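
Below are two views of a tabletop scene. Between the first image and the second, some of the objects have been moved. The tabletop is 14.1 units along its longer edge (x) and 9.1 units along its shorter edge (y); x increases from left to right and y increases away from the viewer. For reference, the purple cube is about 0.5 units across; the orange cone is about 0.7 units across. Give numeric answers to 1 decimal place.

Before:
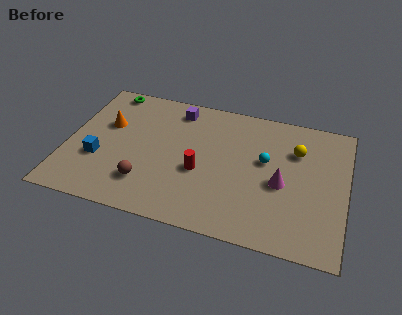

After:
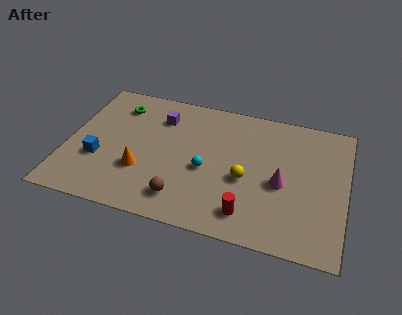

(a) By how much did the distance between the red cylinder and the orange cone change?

+0.4

They were about 5.3 units apart before and 5.7 after — 0.4 units further apart.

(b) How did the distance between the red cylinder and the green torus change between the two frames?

+2.2

The distance was about 6.8 in the first image and 9.0 in the second, so they moved 2.2 units further apart.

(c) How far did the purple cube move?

1.1

The purple cube moved from about (5.3, 7.7) to (4.5, 6.9), a distance of √(0.8² + 0.8²) ≈ 1.1.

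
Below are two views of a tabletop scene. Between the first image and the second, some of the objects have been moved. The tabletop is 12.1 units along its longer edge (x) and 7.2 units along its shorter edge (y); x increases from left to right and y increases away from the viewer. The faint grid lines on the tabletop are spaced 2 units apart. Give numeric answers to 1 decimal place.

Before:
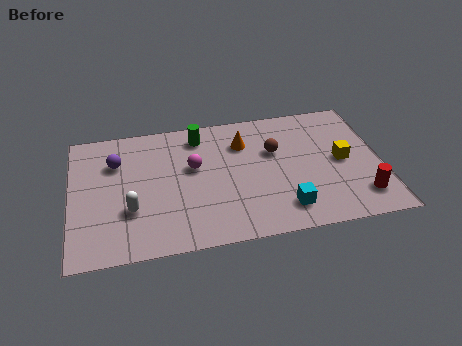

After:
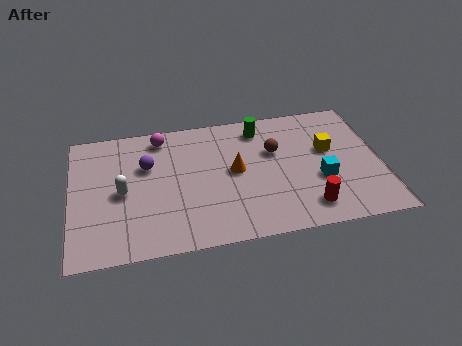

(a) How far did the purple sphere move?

1.3

The purple sphere was near (1.8, 5.1) before and (3.0, 4.7) after, so it travelled √(1.2² + 0.4²) ≈ 1.3 units.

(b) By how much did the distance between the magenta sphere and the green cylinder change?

+2.2

Before: roughly 1.7 units apart; after: 3.9. That's 2.2 units further apart.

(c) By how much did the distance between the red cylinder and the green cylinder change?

-2.6

Before: roughly 7.6 units apart; after: 5.0. That's 2.6 units closer together.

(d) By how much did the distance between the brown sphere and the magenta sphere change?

+1.5

Before: roughly 3.2 units apart; after: 4.7. That's 1.5 units further apart.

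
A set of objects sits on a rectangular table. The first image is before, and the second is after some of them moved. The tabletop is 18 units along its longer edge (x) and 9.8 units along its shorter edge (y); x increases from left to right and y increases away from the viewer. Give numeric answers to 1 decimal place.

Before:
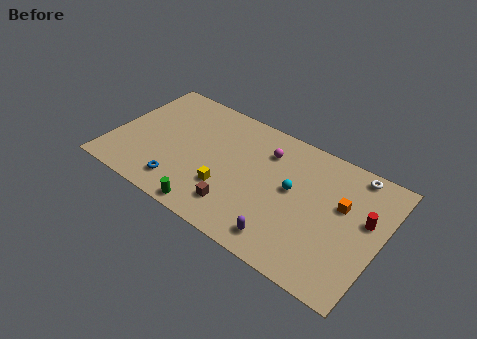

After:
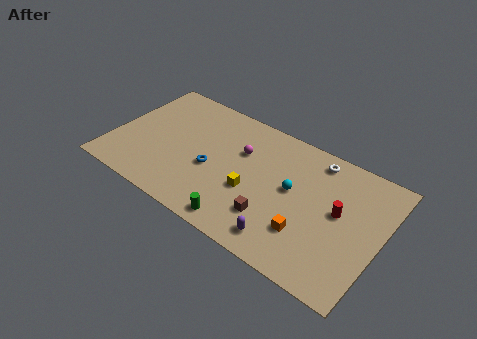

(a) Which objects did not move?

the cyan sphere and the purple capsule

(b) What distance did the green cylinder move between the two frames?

2.1

The green cylinder moved from about (7.3, 0.9) to (9.4, 1.1), a distance of √(2.1² + 0.2²) ≈ 2.1.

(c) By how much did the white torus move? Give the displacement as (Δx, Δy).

(-2.5, -0.3)

The white torus started near (15.7, 8.8) and ended near (13.2, 8.5).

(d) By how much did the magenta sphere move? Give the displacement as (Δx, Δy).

(-1.6, -0.9)

The magenta sphere was at about (10.0, 7.4) and moved to about (8.4, 6.5).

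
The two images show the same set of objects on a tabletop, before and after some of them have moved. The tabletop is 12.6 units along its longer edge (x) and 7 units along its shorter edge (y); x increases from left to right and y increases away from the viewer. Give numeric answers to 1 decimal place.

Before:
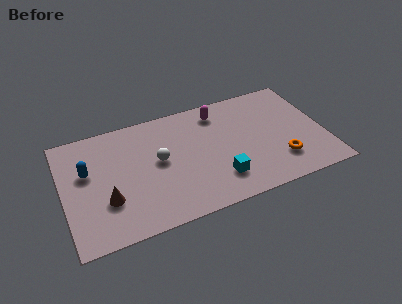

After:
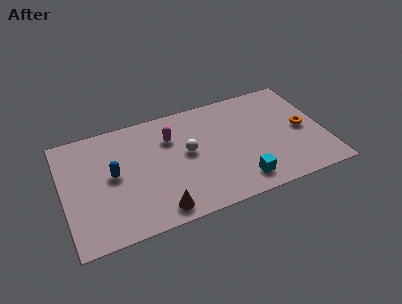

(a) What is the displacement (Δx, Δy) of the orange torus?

(1.3, 1.6)

From the two frames, the orange torus sits at roughly (10.3, 1.8) before and (11.6, 3.4) after.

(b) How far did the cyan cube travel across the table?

1.1

The cyan cube moved from about (7.3, 1.7) to (8.3, 1.2), a distance of √(1.0² + 0.5²) ≈ 1.1.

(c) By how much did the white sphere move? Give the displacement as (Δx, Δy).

(1.4, 0.0)

The white sphere started near (4.6, 3.8) and ended near (6.0, 3.8).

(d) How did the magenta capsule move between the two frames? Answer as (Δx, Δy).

(-2.4, -0.8)

The magenta capsule started near (7.7, 5.8) and ended near (5.3, 5.0).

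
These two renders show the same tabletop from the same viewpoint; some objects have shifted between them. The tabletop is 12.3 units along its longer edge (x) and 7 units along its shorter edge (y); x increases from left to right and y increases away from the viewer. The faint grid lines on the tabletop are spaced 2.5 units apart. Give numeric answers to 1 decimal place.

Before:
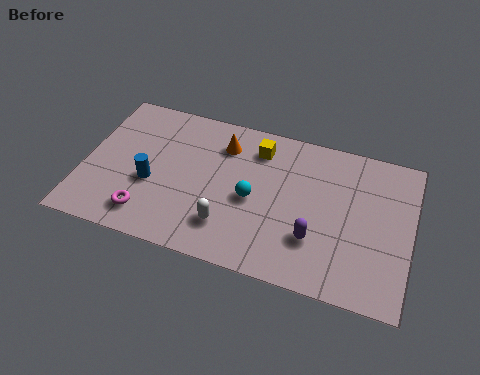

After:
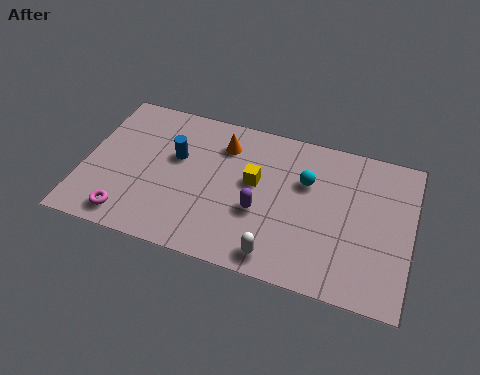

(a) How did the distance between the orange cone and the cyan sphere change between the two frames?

+0.7

Before: roughly 2.6 units apart; after: 3.3. That's 0.7 units further apart.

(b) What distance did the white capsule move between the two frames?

2.1

The white capsule moved from about (5.6, 1.7) to (7.5, 0.9), a distance of √(1.9² + 0.8²) ≈ 2.1.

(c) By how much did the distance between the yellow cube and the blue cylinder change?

-1.7

The distance was about 4.7 in the first image and 3.0 in the second, so they moved 1.7 units closer together.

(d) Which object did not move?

the orange cone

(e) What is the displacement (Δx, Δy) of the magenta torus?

(-0.7, -0.3)

The magenta torus started near (2.6, 1.3) and ended near (1.9, 1.0).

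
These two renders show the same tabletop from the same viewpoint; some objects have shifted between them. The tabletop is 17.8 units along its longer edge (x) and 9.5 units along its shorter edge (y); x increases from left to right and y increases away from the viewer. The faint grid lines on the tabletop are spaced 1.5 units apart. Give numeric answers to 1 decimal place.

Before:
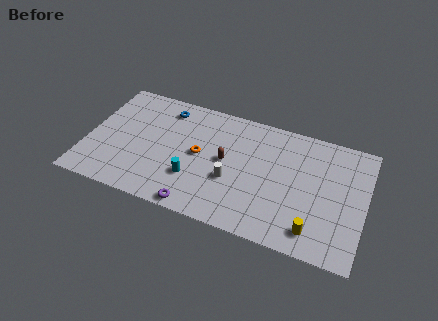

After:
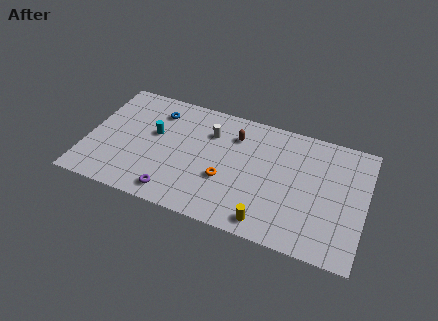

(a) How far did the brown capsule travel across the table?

2.2

From (8.9, 5.0) to (9.3, 7.2), the brown capsule covered √(0.4² + 2.2²) ≈ 2.2 units.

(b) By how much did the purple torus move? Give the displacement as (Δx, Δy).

(-1.6, 0.5)

The purple torus started near (7.5, 0.8) and ended near (5.9, 1.3).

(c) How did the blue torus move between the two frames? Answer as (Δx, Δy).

(-0.5, -0.4)

The blue torus started near (4.7, 7.9) and ended near (4.2, 7.5).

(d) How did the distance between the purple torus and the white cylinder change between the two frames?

+2.5

The distance was about 3.4 in the first image and 5.9 in the second, so they moved 2.5 units further apart.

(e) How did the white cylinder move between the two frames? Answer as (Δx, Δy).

(-1.7, 3.3)

The white cylinder was at about (9.4, 3.6) and moved to about (7.7, 6.9).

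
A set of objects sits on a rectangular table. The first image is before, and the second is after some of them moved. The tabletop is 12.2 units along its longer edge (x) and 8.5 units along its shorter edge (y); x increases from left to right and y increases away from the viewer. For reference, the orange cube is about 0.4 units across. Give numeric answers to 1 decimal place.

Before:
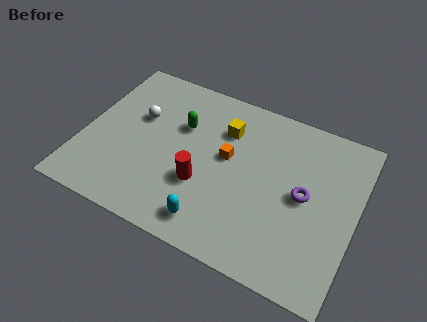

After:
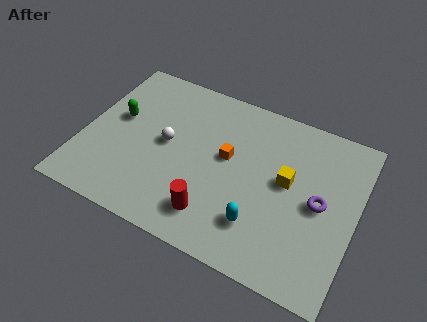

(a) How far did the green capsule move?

2.9

From (4.2, 5.6) to (1.4, 4.9), the green capsule covered √(2.8² + 0.7²) ≈ 2.9 units.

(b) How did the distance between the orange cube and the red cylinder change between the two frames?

+1.1

They were about 2.0 units apart before and 3.1 after — 1.1 units further apart.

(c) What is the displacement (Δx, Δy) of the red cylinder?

(0.7, -1.3)

The red cylinder started near (5.5, 3.0) and ended near (6.2, 1.7).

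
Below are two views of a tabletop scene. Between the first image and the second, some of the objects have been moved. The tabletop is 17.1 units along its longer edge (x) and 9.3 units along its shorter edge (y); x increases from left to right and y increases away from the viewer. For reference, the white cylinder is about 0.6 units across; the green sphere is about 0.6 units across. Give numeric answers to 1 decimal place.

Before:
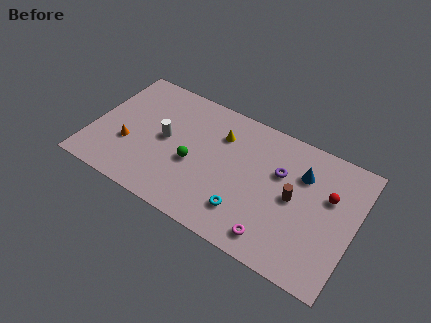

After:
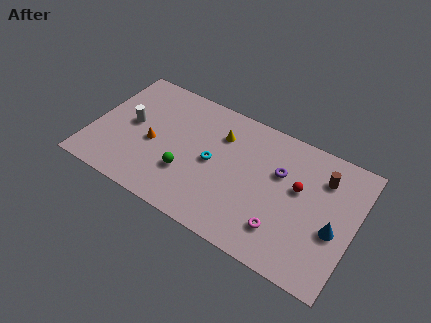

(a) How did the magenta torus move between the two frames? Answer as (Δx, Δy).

(0.4, 0.8)

From the two frames, the magenta torus sits at roughly (12.4, 1.4) before and (12.8, 2.2) after.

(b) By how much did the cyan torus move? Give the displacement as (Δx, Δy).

(-2.5, 2.4)

From the two frames, the cyan torus sits at roughly (10.4, 2.2) before and (7.9, 4.6) after.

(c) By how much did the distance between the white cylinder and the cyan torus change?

-0.8

Before: roughly 6.3 units apart; after: 5.5. That's 0.8 units closer together.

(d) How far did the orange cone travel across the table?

1.7

The orange cone moved from about (2.5, 3.3) to (4.0, 4.1), a distance of √(1.5² + 0.8²) ≈ 1.7.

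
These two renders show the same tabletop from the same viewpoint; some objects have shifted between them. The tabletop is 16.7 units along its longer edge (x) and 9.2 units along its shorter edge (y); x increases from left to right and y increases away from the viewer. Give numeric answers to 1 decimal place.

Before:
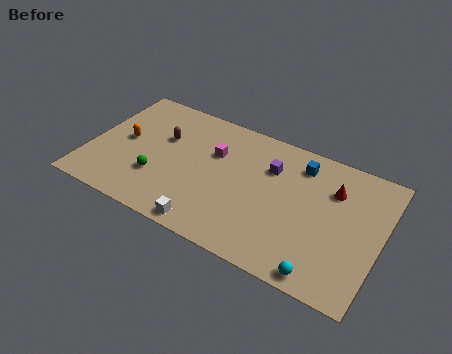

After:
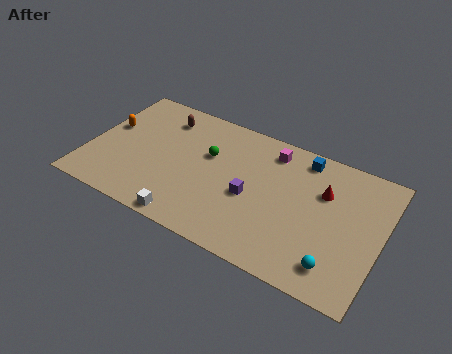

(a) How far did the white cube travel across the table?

1.1

The white cube moved from about (7.4, 0.9) to (6.3, 0.8), a distance of √(1.1² + 0.1²) ≈ 1.1.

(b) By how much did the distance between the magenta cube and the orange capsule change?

+4.2

Before: roughly 5.3 units apart; after: 9.5. That's 4.2 units further apart.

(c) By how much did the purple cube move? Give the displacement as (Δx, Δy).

(-0.8, -2.5)

The purple cube started near (10.2, 6.5) and ended near (9.4, 4.0).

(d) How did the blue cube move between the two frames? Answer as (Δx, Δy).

(0.1, 0.5)

The blue cube started near (11.8, 7.5) and ended near (11.9, 8.0).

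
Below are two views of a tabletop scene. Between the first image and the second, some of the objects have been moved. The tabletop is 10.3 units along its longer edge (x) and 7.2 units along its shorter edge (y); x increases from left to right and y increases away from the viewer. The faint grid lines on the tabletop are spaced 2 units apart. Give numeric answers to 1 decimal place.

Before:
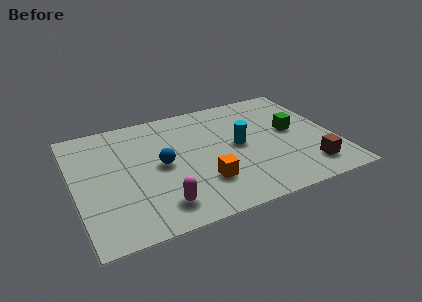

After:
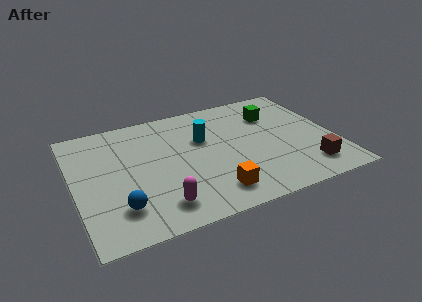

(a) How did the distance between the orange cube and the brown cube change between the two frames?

-0.3

They were about 4.1 units apart before and 3.8 after — 0.3 units closer together.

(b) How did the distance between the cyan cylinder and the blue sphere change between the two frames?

+1.5

Before: roughly 3.1 units apart; after: 4.6. That's 1.5 units further apart.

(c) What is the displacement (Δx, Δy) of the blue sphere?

(-1.8, -1.9)

The blue sphere started near (3.4, 3.6) and ended near (1.6, 1.7).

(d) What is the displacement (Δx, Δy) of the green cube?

(-0.6, 1.3)

From the two frames, the green cube sits at roughly (8.7, 3.9) before and (8.1, 5.2) after.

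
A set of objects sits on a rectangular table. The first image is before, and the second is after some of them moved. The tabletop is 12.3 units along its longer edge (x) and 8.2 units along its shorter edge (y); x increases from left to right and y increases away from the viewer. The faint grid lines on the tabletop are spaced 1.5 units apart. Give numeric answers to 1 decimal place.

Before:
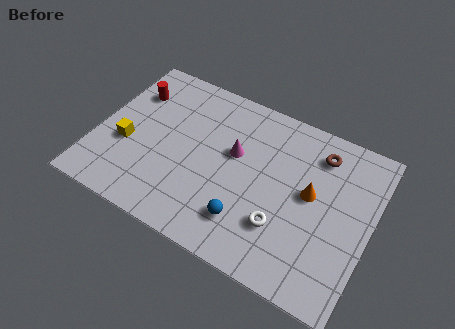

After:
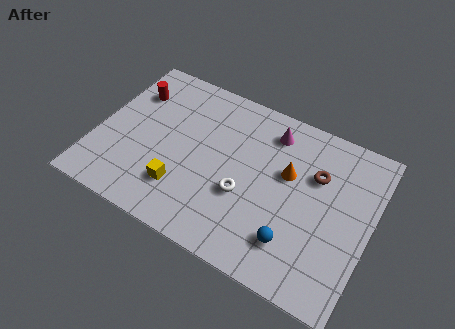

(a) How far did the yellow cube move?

2.9

The yellow cube was near (1.4, 3.2) before and (4.1, 2.1) after, so it travelled √(2.7² + 1.1²) ≈ 2.9 units.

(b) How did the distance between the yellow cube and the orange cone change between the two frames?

-3.0

They were about 8.3 units apart before and 5.3 after — 3.0 units closer together.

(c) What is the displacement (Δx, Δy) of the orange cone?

(-1.1, 0.5)

The orange cone was at about (9.6, 4.5) and moved to about (8.5, 5.0).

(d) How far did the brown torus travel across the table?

1.1

The brown torus moved from about (9.7, 6.6) to (9.7, 5.5), a distance of √(0.0² + 1.1²) ≈ 1.1.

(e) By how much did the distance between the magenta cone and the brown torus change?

-1.5

The distance was about 4.0 in the first image and 2.5 in the second, so they moved 1.5 units closer together.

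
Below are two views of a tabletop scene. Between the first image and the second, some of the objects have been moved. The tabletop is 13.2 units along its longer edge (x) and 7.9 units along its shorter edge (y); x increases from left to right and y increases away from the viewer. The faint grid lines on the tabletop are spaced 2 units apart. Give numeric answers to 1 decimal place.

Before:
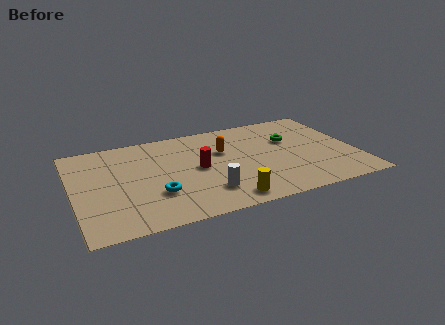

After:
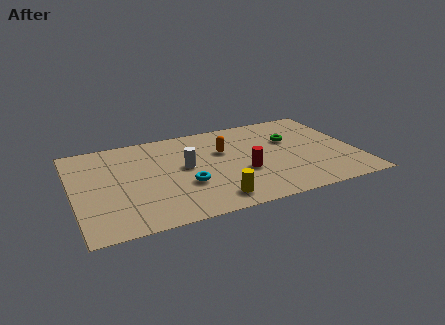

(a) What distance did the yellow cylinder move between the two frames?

0.6

The yellow cylinder was near (6.8, 1.0) before and (6.2, 1.2) after, so it travelled √(0.6² + 0.2²) ≈ 0.6 units.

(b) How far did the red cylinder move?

2.2

The red cylinder moved from about (5.8, 4.0) to (7.8, 3.0), a distance of √(2.0² + 1.0²) ≈ 2.2.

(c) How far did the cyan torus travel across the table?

1.4

From (3.7, 2.5) to (5.1, 2.8), the cyan torus covered √(1.4² + 0.3²) ≈ 1.4 units.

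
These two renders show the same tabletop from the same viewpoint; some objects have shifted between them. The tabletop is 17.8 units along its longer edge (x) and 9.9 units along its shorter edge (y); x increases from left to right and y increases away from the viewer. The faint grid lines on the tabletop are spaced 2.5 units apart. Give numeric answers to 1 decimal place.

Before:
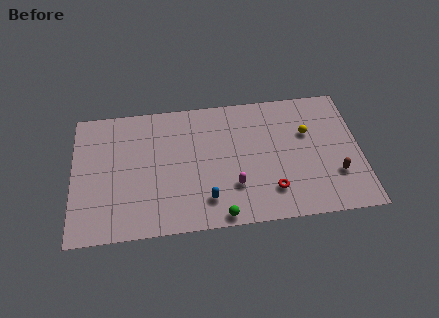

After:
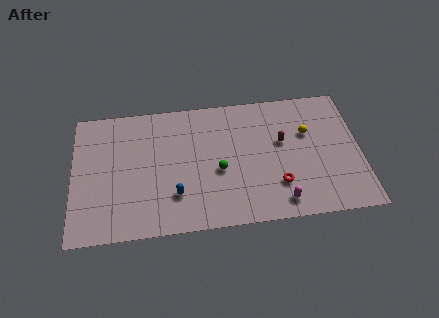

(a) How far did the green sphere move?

3.4

From (9.0, 0.8) to (9.0, 4.2), the green sphere covered √(0.0² + 3.4²) ≈ 3.4 units.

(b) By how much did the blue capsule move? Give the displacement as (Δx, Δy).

(-1.9, 0.6)

The blue capsule started near (8.2, 2.1) and ended near (6.3, 2.7).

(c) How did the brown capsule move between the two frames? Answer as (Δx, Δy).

(-3.2, 2.9)

The brown capsule started near (16.2, 3.0) and ended near (13.0, 5.9).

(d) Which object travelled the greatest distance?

the brown capsule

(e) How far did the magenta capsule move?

3.2

From (9.9, 2.9) to (12.7, 1.4), the magenta capsule covered √(2.8² + 1.5²) ≈ 3.2 units.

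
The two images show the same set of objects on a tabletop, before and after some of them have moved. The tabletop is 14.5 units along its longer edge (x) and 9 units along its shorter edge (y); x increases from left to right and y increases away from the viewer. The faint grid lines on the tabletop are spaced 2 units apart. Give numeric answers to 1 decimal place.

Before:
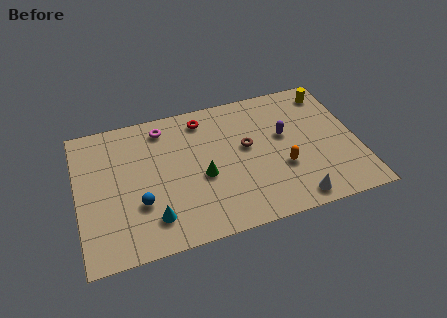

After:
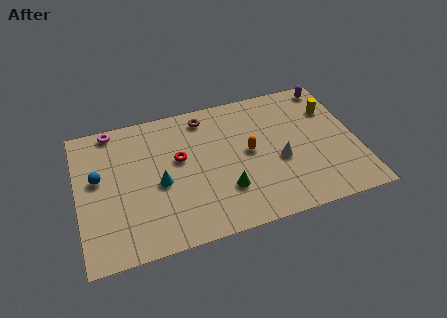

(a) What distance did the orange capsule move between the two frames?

2.2

From (10.5, 3.2) to (8.9, 4.7), the orange capsule covered √(1.6² + 1.5²) ≈ 2.2 units.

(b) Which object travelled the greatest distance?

the purple capsule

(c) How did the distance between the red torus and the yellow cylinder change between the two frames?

+1.5

They were about 6.7 units apart before and 8.2 after — 1.5 units further apart.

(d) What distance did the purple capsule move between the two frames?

3.8

The purple capsule moved from about (10.8, 5.3) to (13.5, 8.0), a distance of √(2.7² + 2.7²) ≈ 3.8.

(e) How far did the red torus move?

2.7

The red torus moved from about (6.7, 7.6) to (5.3, 5.3), a distance of √(1.4² + 2.3²) ≈ 2.7.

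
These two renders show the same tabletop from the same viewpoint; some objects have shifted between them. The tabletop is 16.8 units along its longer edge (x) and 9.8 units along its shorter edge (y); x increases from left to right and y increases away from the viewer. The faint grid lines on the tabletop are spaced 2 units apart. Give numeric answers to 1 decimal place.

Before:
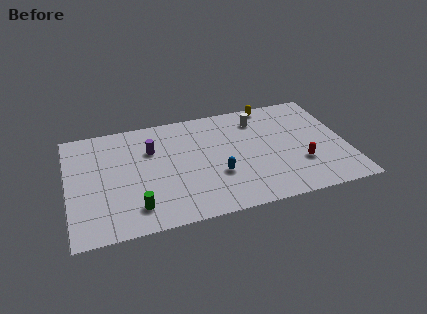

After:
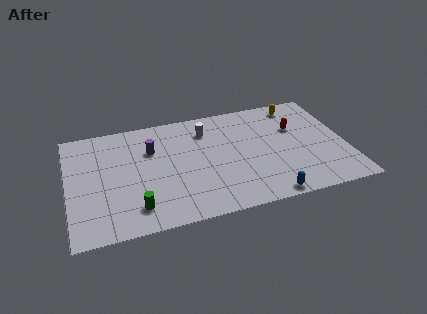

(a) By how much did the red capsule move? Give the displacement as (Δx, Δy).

(0.0, 3.3)

The red capsule started near (13.9, 3.1) and ended near (13.9, 6.4).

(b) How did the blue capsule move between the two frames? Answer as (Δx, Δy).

(2.8, -2.6)

From the two frames, the blue capsule sits at roughly (8.9, 3.4) before and (11.7, 0.8) after.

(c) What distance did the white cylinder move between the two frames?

3.2

The white cylinder was near (11.7, 7.8) before and (8.5, 7.6) after, so it travelled √(3.2² + 0.2²) ≈ 3.2 units.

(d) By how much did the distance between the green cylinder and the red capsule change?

+0.9

They were about 10.1 units apart before and 11.0 after — 0.9 units further apart.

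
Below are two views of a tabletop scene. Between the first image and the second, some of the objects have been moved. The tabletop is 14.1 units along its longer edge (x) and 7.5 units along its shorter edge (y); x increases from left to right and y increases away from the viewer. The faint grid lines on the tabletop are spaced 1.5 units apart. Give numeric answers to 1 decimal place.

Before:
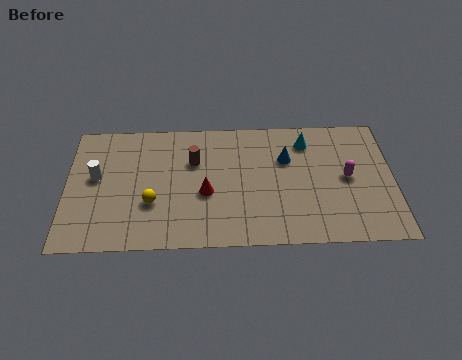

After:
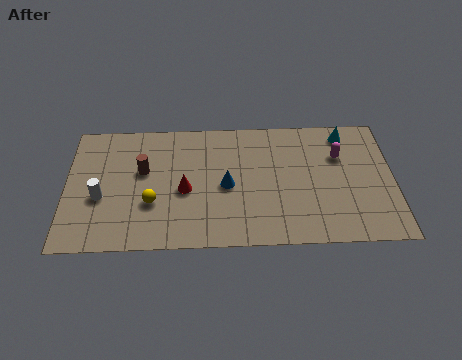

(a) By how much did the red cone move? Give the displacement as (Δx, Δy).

(-0.9, 0.2)

From the two frames, the red cone sits at roughly (6.0, 3.1) before and (5.1, 3.3) after.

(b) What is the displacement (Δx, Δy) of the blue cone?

(-2.6, -1.5)

The blue cone was at about (9.5, 5.0) and moved to about (6.9, 3.5).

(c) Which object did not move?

the yellow sphere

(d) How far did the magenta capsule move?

1.3

The magenta capsule moved from about (12.1, 3.8) to (11.8, 5.1), a distance of √(0.3² + 1.3²) ≈ 1.3.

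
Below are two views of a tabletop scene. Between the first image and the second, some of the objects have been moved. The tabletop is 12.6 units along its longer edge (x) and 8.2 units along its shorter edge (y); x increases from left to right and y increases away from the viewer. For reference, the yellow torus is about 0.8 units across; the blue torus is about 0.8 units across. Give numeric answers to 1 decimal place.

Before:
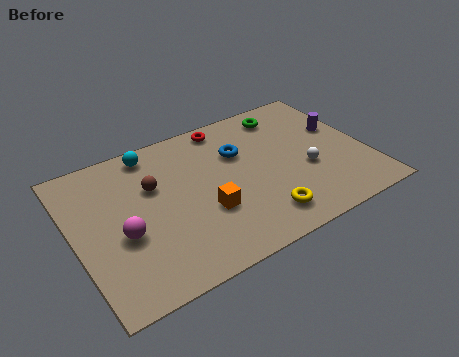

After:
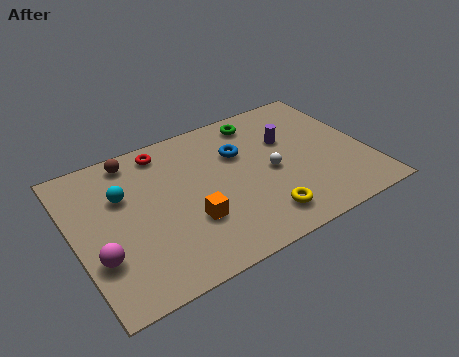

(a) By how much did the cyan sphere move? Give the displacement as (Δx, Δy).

(-1.5, -1.8)

The cyan sphere started near (3.7, 7.2) and ended near (2.2, 5.4).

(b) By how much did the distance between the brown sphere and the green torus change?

-0.8

Before: roughly 6.3 units apart; after: 5.5. That's 0.8 units closer together.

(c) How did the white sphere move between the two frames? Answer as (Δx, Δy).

(-1.5, 0.6)

From the two frames, the white sphere sits at roughly (9.9, 3.2) before and (8.4, 3.8) after.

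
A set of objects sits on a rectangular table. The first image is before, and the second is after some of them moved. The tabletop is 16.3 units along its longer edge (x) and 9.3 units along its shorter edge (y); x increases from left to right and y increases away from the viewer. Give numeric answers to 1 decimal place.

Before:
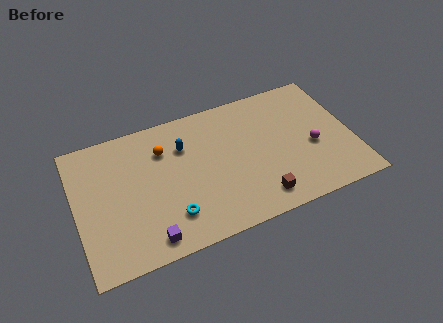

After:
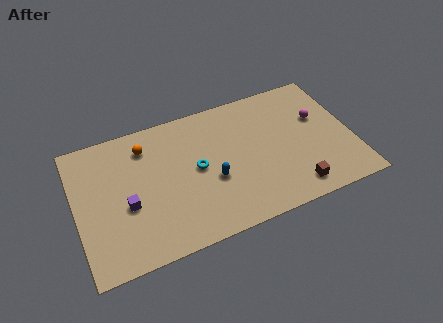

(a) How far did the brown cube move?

2.1

The brown cube moved from about (10.4, 1.5) to (12.5, 1.4), a distance of √(2.1² + 0.1²) ≈ 2.1.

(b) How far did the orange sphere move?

1.2

The orange sphere moved from about (5.3, 6.8) to (4.3, 7.4), a distance of √(1.0² + 0.6²) ≈ 1.2.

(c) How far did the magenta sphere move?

2.0

From (13.9, 3.9) to (14.5, 5.8), the magenta sphere covered √(0.6² + 1.9²) ≈ 2.0 units.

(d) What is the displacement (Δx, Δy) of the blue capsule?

(1.4, -2.9)

From the two frames, the blue capsule sits at roughly (6.5, 6.6) before and (7.9, 3.7) after.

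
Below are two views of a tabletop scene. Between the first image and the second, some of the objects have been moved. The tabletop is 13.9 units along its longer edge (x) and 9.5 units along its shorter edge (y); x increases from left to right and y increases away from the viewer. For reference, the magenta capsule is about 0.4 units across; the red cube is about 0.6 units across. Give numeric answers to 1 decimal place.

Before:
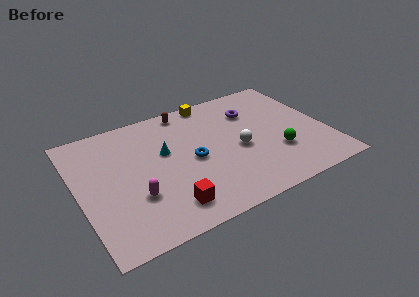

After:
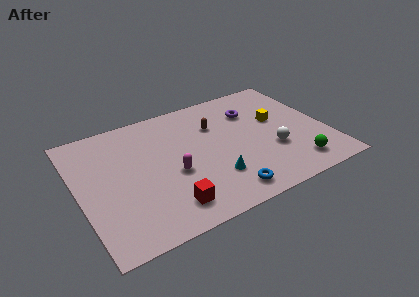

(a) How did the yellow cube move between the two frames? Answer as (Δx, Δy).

(3.3, -3.1)

From the two frames, the yellow cube sits at roughly (8.0, 8.7) before and (11.3, 5.6) after.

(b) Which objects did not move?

the red cube and the purple torus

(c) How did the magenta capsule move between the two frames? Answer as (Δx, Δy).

(2.2, 0.8)

The magenta capsule started near (2.9, 3.1) and ended near (5.1, 3.9).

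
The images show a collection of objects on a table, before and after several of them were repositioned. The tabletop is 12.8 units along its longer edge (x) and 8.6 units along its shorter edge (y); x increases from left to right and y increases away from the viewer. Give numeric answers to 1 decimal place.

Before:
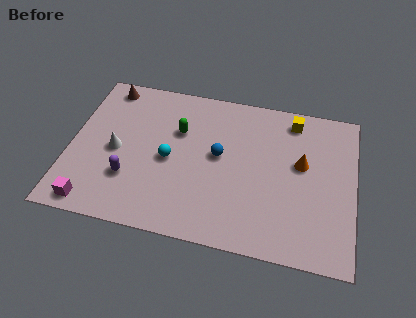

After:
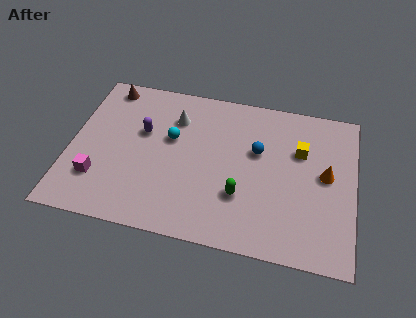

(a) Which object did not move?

the brown cone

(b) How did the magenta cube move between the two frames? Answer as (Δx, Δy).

(0.1, 1.4)

The magenta cube started near (1.3, 0.9) and ended near (1.4, 2.3).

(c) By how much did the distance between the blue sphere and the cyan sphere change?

+1.6

The distance was about 2.3 in the first image and 3.9 in the second, so they moved 1.6 units further apart.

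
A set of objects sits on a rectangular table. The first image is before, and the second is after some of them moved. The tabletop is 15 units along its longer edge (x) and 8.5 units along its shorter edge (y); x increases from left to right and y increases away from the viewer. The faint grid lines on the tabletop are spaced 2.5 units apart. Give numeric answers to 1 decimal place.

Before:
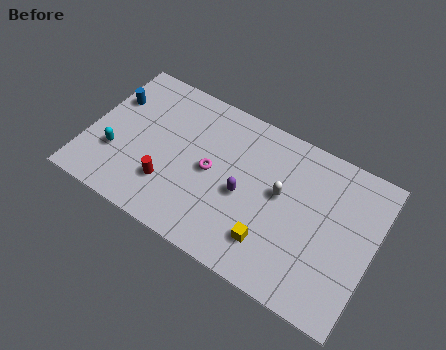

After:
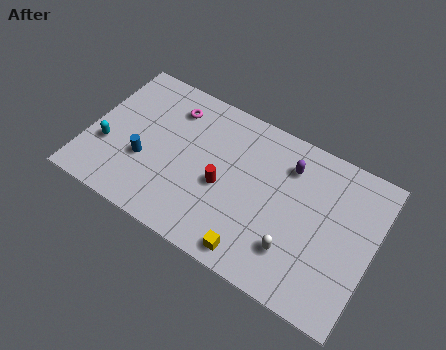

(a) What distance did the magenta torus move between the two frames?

3.5

The magenta torus was near (6.5, 4.2) before and (4.0, 6.7) after, so it travelled √(2.5² + 2.5²) ≈ 3.5 units.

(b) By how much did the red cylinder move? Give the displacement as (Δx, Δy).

(2.7, 1.3)

The red cylinder was at about (4.5, 2.4) and moved to about (7.2, 3.7).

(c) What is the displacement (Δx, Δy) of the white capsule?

(1.1, -2.6)

The white capsule was at about (10.1, 4.8) and moved to about (11.2, 2.2).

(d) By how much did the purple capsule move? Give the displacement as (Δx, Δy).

(2.0, 2.7)

From the two frames, the purple capsule sits at roughly (8.3, 3.8) before and (10.3, 6.5) after.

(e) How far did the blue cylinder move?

3.5

From (0.9, 5.8) to (3.1, 3.1), the blue cylinder covered √(2.2² + 2.7²) ≈ 3.5 units.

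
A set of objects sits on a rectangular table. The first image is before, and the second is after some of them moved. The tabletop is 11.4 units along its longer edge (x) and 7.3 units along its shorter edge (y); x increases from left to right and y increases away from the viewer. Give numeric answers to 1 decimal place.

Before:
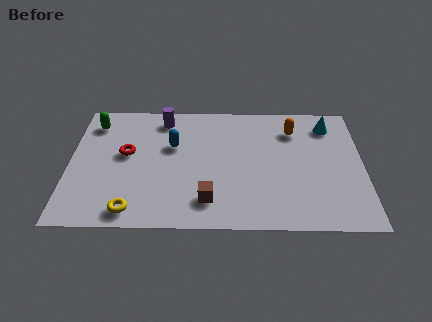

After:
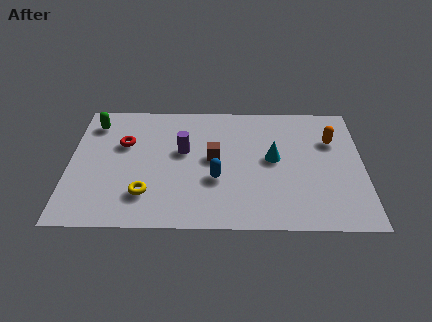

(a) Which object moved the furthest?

the cyan cone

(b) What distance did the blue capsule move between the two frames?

2.5

The blue capsule moved from about (4.0, 4.6) to (5.7, 2.7), a distance of √(1.7² + 1.9²) ≈ 2.5.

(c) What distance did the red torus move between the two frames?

0.6

The red torus was near (2.2, 4.1) before and (2.1, 4.7) after, so it travelled √(0.1² + 0.6²) ≈ 0.6 units.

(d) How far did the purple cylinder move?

2.1

From (3.6, 6.2) to (4.4, 4.3), the purple cylinder covered √(0.8² + 1.9²) ≈ 2.1 units.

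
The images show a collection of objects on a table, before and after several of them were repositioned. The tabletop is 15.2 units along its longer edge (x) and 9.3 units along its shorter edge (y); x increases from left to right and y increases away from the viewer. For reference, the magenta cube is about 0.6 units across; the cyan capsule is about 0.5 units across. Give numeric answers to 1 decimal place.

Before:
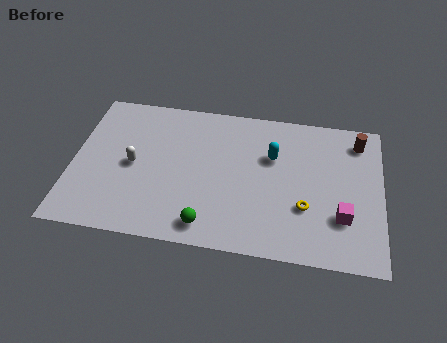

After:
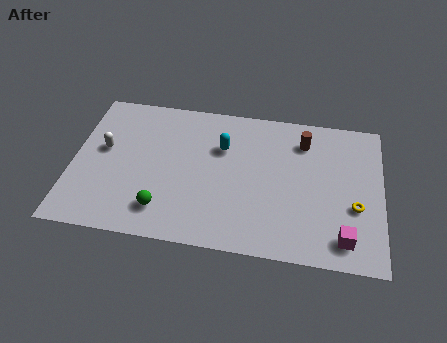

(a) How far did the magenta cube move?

1.3

From (13.3, 2.8) to (13.4, 1.5), the magenta cube covered √(0.1² + 1.3²) ≈ 1.3 units.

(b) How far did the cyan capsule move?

2.5

The cyan capsule was near (9.8, 6.1) before and (7.3, 6.3) after, so it travelled √(2.5² + 0.2²) ≈ 2.5 units.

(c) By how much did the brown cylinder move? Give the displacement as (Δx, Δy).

(-2.7, -0.4)

From the two frames, the brown cylinder sits at roughly (14.0, 7.7) before and (11.3, 7.3) after.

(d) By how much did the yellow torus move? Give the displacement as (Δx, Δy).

(2.4, 0.4)

The yellow torus started near (11.5, 3.1) and ended near (13.9, 3.5).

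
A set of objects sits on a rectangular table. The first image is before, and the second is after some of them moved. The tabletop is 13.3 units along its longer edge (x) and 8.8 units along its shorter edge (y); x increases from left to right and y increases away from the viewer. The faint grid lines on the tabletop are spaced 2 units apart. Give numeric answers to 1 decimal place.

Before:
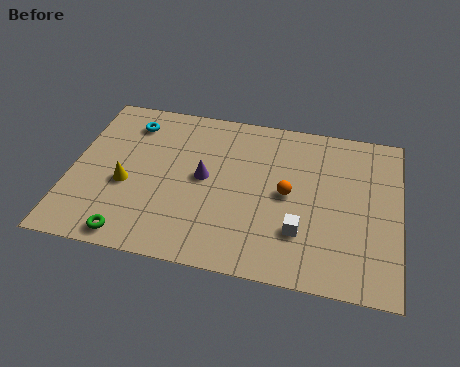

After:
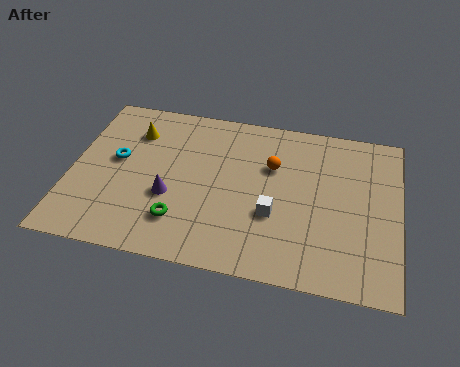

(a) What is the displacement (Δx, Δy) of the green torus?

(1.9, 1.2)

The green torus was at about (2.7, 0.9) and moved to about (4.6, 2.1).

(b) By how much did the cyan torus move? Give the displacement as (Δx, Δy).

(-0.4, -2.2)

From the two frames, the cyan torus sits at roughly (2.2, 7.1) before and (1.8, 4.9) after.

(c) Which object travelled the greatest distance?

the yellow cone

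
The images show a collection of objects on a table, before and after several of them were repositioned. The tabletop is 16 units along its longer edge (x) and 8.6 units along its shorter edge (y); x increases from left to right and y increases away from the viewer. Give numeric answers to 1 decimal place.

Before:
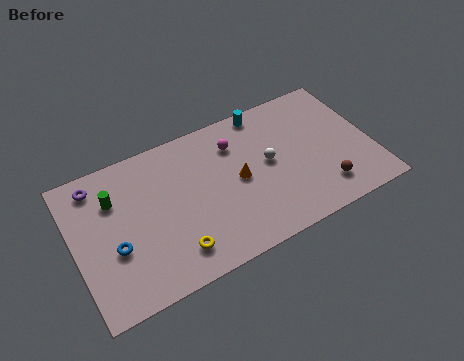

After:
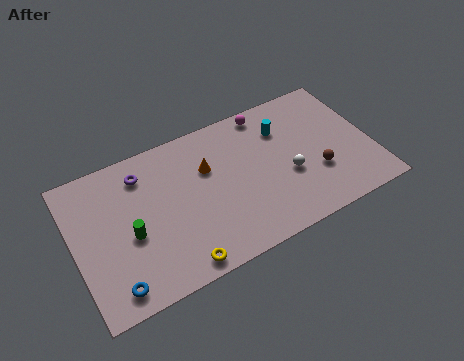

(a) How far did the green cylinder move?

2.5

From (2.3, 6.1) to (2.9, 3.7), the green cylinder covered √(0.6² + 2.4²) ≈ 2.5 units.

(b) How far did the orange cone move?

2.1

From (8.8, 4.3) to (7.3, 5.7), the orange cone covered √(1.5² + 1.4²) ≈ 2.1 units.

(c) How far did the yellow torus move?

0.8

The yellow torus was near (5.0, 1.7) before and (5.1, 0.9) after, so it travelled √(0.1² + 0.8²) ≈ 0.8 units.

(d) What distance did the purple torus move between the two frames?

2.4

The purple torus moved from about (1.5, 7.3) to (3.9, 6.9), a distance of √(2.4² + 0.4²) ≈ 2.4.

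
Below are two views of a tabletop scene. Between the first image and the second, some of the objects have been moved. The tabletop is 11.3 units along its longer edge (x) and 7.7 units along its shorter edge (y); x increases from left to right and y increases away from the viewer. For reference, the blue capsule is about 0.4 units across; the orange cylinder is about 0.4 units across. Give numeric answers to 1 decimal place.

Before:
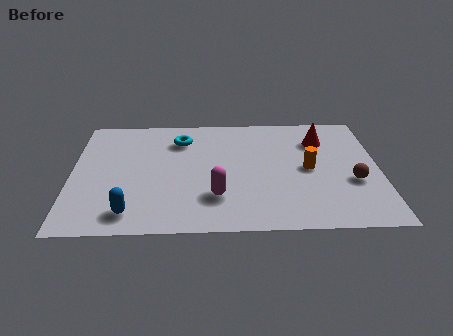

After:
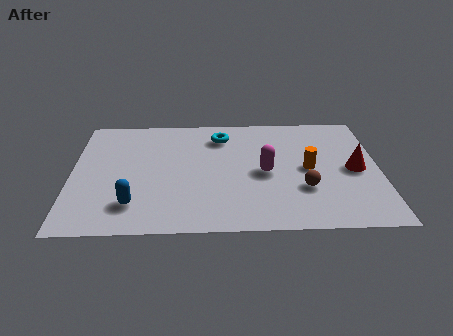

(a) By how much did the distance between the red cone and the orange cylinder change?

-0.3

Before: roughly 2.0 units apart; after: 1.7. That's 0.3 units closer together.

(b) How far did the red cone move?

2.3

The red cone moved from about (9.2, 5.7) to (10.4, 3.7), a distance of √(1.2² + 2.0²) ≈ 2.3.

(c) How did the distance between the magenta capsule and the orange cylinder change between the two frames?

-2.2

They were about 3.8 units apart before and 1.6 after — 2.2 units closer together.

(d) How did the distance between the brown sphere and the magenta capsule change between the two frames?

-3.3

The distance was about 5.1 in the first image and 1.8 in the second, so they moved 3.3 units closer together.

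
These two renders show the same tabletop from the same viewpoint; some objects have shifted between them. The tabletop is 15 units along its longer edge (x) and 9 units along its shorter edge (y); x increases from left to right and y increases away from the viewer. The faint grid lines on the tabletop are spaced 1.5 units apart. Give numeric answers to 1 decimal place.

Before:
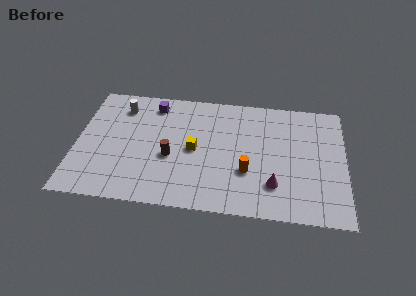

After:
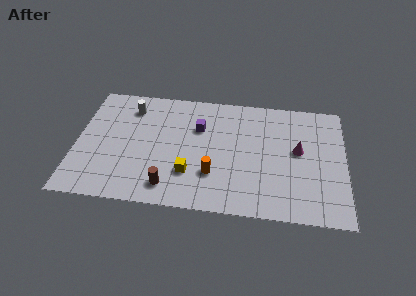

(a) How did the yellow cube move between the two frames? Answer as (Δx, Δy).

(-0.2, -1.8)

From the two frames, the yellow cube sits at roughly (6.6, 4.4) before and (6.4, 2.6) after.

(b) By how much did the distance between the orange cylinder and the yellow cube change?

-2.0

The distance was about 3.3 in the first image and 1.3 in the second, so they moved 2.0 units closer together.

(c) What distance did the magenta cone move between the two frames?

3.0

The magenta cone was near (11.1, 2.3) before and (12.4, 5.0) after, so it travelled √(1.3² + 2.7²) ≈ 3.0 units.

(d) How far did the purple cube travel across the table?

3.0

From (4.2, 7.6) to (6.8, 6.1), the purple cube covered √(2.6² + 1.5²) ≈ 3.0 units.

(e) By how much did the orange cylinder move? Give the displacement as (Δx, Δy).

(-1.9, -0.4)

From the two frames, the orange cylinder sits at roughly (9.6, 3.1) before and (7.7, 2.7) after.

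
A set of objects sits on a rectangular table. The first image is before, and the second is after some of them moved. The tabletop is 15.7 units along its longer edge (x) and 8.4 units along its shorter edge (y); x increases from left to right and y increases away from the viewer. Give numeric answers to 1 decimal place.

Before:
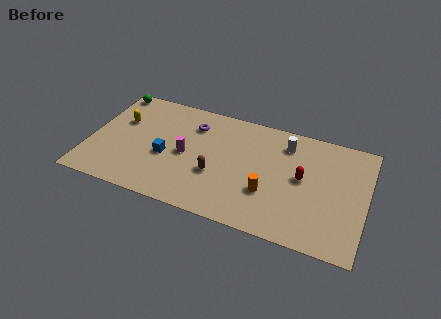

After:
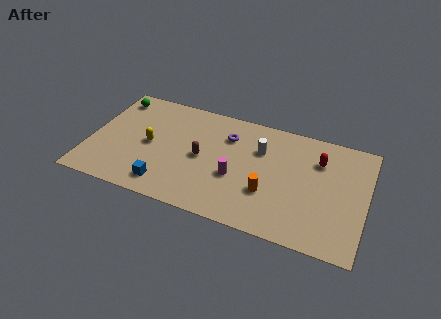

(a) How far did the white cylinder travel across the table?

1.7

From (11.0, 6.7) to (9.6, 5.8), the white cylinder covered √(1.4² + 0.9²) ≈ 1.7 units.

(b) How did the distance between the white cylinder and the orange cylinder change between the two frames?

-0.9

They were about 4.0 units apart before and 3.1 after — 0.9 units closer together.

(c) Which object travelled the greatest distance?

the magenta cylinder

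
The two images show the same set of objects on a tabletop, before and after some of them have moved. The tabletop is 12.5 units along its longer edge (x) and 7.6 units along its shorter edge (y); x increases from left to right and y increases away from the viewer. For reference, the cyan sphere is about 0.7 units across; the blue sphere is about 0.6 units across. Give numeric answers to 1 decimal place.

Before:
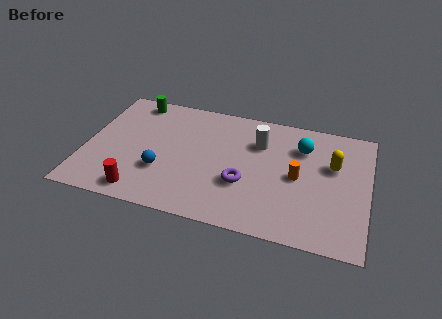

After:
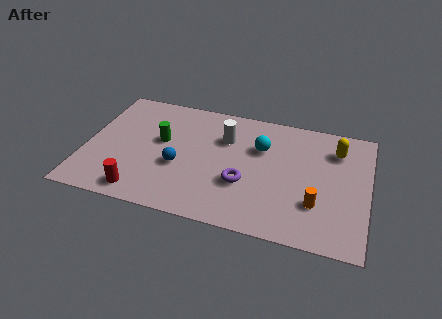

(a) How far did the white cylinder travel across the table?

1.5

The white cylinder moved from about (7.6, 5.4) to (6.1, 5.3), a distance of √(1.5² + 0.1²) ≈ 1.5.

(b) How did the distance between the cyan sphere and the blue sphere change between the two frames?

-2.7

Before: roughly 6.8 units apart; after: 4.1. That's 2.7 units closer together.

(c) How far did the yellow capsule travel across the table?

1.0

The yellow capsule was near (10.9, 4.8) before and (11.0, 5.8) after, so it travelled √(0.1² + 1.0²) ≈ 1.0 units.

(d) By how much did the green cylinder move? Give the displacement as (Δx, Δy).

(1.4, -2.3)

The green cylinder started near (1.9, 6.7) and ended near (3.3, 4.4).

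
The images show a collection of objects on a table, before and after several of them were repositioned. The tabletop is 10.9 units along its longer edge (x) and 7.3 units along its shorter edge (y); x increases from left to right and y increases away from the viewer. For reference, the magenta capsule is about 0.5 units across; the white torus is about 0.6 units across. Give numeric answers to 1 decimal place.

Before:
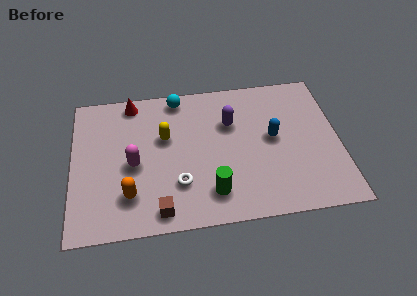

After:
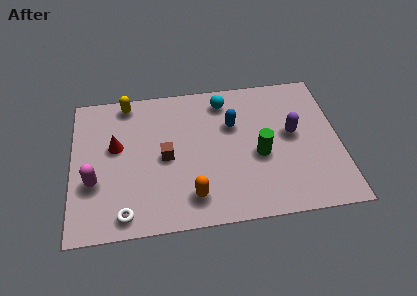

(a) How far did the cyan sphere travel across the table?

1.9

The cyan sphere moved from about (4.4, 6.5) to (6.3, 6.1), a distance of √(1.9² + 0.4²) ≈ 1.9.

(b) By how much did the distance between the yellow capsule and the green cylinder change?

+2.8

Before: roughly 3.5 units apart; after: 6.3. That's 2.8 units further apart.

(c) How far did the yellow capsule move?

2.5

The yellow capsule was near (3.8, 4.5) before and (2.3, 6.5) after, so it travelled √(1.5² + 2.0²) ≈ 2.5 units.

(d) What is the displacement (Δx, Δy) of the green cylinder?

(2.0, 1.6)

The green cylinder started near (5.6, 1.5) and ended near (7.6, 3.1).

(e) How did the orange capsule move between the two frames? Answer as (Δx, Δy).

(2.5, -0.4)

The orange capsule started near (2.3, 1.8) and ended near (4.8, 1.4).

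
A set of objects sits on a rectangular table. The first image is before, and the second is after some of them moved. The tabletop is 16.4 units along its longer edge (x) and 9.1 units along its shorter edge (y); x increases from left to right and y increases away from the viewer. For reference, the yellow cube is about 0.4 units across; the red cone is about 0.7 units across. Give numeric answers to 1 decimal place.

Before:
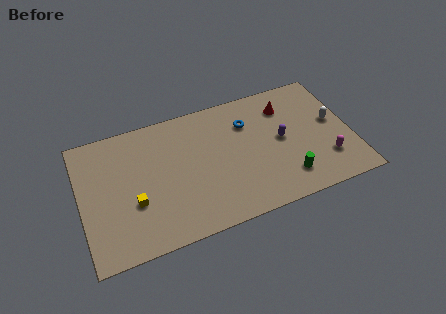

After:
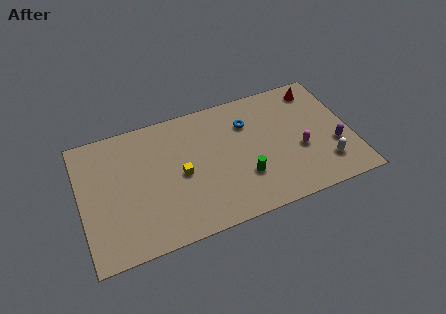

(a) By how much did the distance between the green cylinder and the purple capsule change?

+2.8

They were about 2.8 units apart before and 5.6 after — 2.8 units further apart.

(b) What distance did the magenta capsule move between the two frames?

1.9

The magenta capsule moved from about (14.7, 2.4) to (13.2, 3.6), a distance of √(1.5² + 1.2²) ≈ 1.9.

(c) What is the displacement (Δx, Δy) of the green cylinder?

(-2.5, 0.9)

From the two frames, the green cylinder sits at roughly (12.2, 1.9) before and (9.7, 2.8) after.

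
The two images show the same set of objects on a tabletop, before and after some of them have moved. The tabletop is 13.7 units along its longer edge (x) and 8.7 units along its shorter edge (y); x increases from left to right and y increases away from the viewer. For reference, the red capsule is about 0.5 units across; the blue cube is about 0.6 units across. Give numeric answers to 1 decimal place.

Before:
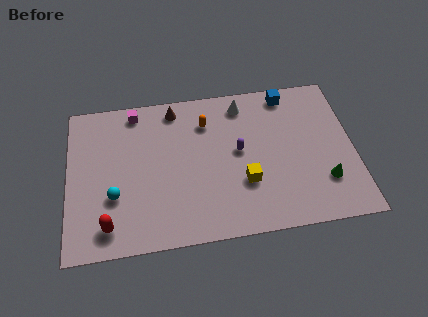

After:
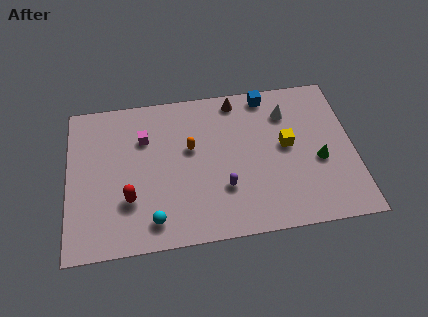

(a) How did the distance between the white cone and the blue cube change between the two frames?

-0.7

Before: roughly 2.2 units apart; after: 1.5. That's 0.7 units closer together.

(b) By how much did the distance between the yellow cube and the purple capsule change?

+1.9

Before: roughly 1.8 units apart; after: 3.7. That's 1.9 units further apart.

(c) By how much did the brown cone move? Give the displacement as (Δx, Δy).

(3.0, 0.1)

From the two frames, the brown cone sits at roughly (5.2, 7.6) before and (8.2, 7.7) after.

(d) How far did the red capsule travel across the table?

1.6

From (1.9, 1.4) to (2.9, 2.7), the red capsule covered √(1.0² + 1.3²) ≈ 1.6 units.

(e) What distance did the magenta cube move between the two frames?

1.6

The magenta cube was near (3.3, 7.7) before and (3.7, 6.1) after, so it travelled √(0.4² + 1.6²) ≈ 1.6 units.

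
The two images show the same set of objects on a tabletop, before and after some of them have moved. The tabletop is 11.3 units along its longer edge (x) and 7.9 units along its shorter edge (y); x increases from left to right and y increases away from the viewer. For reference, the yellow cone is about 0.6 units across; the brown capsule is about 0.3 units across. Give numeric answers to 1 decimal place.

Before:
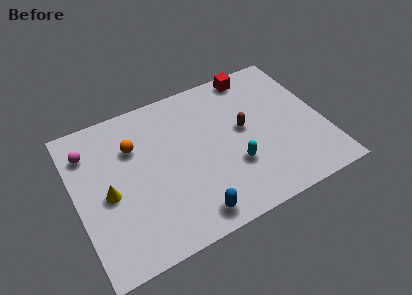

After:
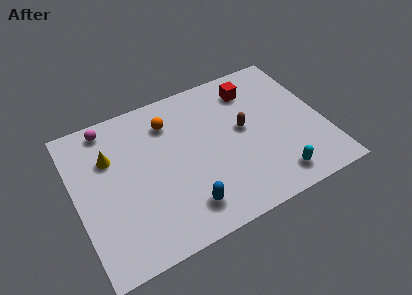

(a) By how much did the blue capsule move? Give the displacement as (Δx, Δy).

(-0.2, 0.5)

The blue capsule was at about (4.8, 1.0) and moved to about (4.6, 1.5).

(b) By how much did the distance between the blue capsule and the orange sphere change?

-0.3

Before: roughly 4.9 units apart; after: 4.6. That's 0.3 units closer together.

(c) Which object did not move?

the brown capsule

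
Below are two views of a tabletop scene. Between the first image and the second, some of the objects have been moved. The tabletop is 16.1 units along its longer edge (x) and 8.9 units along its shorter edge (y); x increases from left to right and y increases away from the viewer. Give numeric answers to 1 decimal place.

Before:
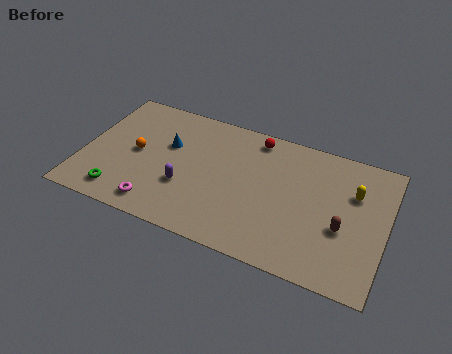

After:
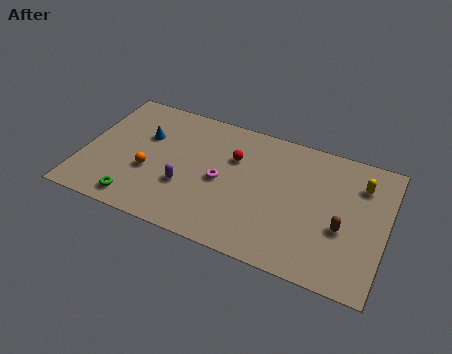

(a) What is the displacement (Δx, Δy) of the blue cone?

(-1.3, 0.2)

The blue cone was at about (4.4, 5.6) and moved to about (3.1, 5.8).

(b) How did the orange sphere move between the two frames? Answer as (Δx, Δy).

(0.8, -1.1)

The orange sphere was at about (2.8, 4.5) and moved to about (3.6, 3.4).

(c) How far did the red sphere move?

2.1

The red sphere was near (8.9, 7.8) before and (7.9, 6.0) after, so it travelled √(1.0² + 1.8²) ≈ 2.1 units.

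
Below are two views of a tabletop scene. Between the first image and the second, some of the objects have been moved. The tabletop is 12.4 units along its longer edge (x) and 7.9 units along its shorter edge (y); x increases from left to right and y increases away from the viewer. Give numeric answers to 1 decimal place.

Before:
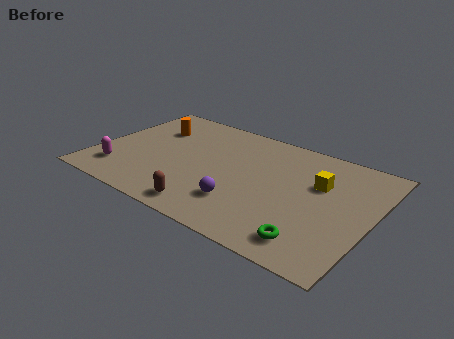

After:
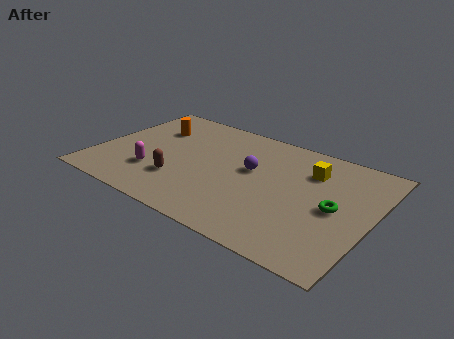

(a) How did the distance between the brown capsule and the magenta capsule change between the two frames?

-3.2

Before: roughly 4.4 units apart; after: 1.2. That's 3.2 units closer together.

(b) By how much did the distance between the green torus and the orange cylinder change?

-0.3

They were about 9.2 units apart before and 8.9 after — 0.3 units closer together.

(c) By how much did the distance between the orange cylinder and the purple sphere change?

-1.0

They were about 5.9 units apart before and 4.9 after — 1.0 units closer together.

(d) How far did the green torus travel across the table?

2.6

The green torus was near (10.2, 1.3) before and (10.8, 3.8) after, so it travelled √(0.6² + 2.5²) ≈ 2.6 units.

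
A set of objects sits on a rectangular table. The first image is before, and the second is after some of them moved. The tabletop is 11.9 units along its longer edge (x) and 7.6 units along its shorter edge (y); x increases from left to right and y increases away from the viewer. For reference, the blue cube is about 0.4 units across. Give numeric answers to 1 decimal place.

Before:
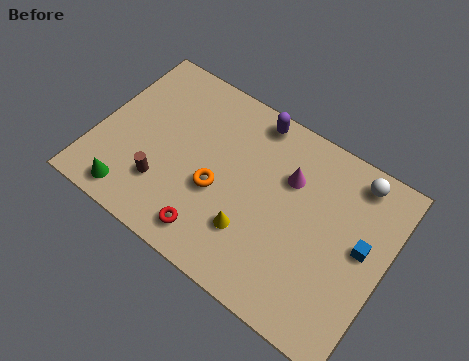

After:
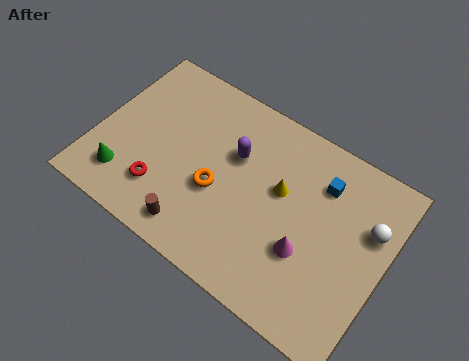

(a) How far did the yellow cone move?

2.4

The yellow cone was near (6.7, 2.2) before and (7.5, 4.5) after, so it travelled √(0.8² + 2.3²) ≈ 2.4 units.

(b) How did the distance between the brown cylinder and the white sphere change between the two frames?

-0.9

They were about 8.5 units apart before and 7.6 after — 0.9 units closer together.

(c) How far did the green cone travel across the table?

0.7

The green cone moved from about (1.9, 1.0) to (1.5, 1.6), a distance of √(0.4² + 0.6²) ≈ 0.7.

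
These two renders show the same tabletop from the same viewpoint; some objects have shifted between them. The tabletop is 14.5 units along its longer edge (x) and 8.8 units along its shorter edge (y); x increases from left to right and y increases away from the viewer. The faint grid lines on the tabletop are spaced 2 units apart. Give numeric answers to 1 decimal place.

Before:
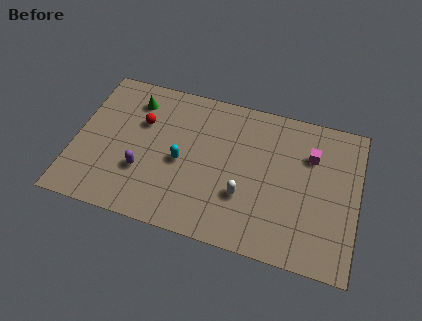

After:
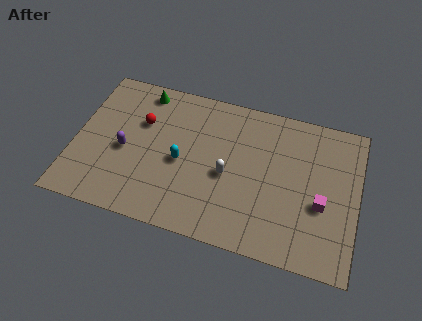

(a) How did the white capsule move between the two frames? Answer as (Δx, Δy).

(-0.9, 1.0)

The white capsule started near (8.8, 2.9) and ended near (7.9, 3.9).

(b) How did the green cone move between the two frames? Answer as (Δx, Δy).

(0.4, 0.7)

The green cone was at about (2.8, 7.0) and moved to about (3.2, 7.7).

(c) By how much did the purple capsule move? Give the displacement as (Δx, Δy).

(-1.0, 1.0)

From the two frames, the purple capsule sits at roughly (3.6, 2.9) before and (2.6, 3.9) after.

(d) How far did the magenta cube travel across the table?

2.8

The magenta cube was near (12.0, 6.2) before and (12.7, 3.5) after, so it travelled √(0.7² + 2.7²) ≈ 2.8 units.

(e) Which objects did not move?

the cyan capsule and the red sphere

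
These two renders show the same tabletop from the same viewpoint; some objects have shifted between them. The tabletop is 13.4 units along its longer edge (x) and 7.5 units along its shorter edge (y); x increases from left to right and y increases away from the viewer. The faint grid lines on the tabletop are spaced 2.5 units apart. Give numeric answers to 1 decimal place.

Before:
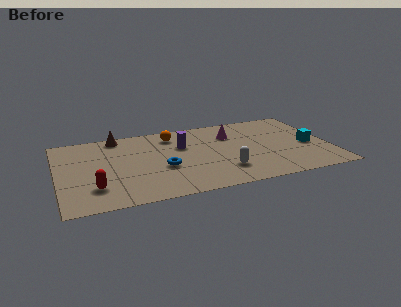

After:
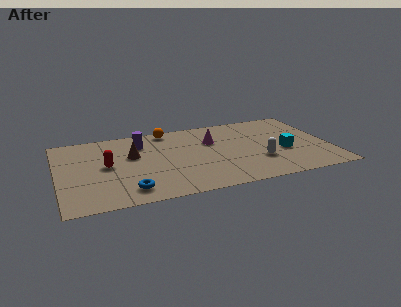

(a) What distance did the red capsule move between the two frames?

2.1

The red capsule moved from about (1.7, 1.9) to (2.4, 3.9), a distance of √(0.7² + 2.0²) ≈ 2.1.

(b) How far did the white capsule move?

1.9

The white capsule was near (8.0, 1.9) before and (9.8, 2.4) after, so it travelled √(1.8² + 0.5²) ≈ 1.9 units.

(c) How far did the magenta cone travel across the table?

1.1

The magenta cone was near (8.7, 5.4) before and (7.7, 5.0) after, so it travelled √(1.0² + 0.4²) ≈ 1.1 units.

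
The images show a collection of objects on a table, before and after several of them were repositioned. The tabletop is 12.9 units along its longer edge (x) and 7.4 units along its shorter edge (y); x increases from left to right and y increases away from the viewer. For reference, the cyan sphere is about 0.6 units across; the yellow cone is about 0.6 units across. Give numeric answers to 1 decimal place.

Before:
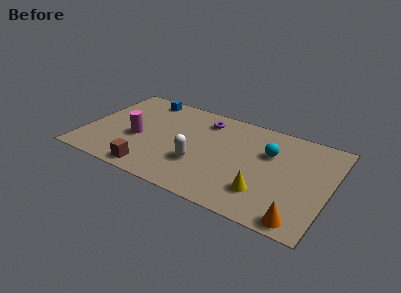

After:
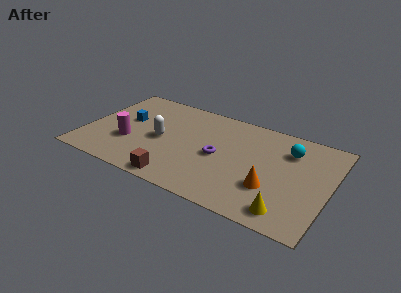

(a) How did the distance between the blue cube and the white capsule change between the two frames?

-3.2

Before: roughly 5.4 units apart; after: 2.2. That's 3.2 units closer together.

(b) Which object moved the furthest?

the purple torus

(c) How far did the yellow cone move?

1.5

From (9.7, 1.9) to (11.0, 1.1), the yellow cone covered √(1.3² + 0.8²) ≈ 1.5 units.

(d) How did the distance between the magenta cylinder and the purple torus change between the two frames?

+0.5

Before: roughly 4.3 units apart; after: 4.8. That's 0.5 units further apart.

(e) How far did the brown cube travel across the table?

1.4

The brown cube moved from about (3.9, 0.9) to (5.3, 0.8), a distance of √(1.4² + 0.1²) ≈ 1.4.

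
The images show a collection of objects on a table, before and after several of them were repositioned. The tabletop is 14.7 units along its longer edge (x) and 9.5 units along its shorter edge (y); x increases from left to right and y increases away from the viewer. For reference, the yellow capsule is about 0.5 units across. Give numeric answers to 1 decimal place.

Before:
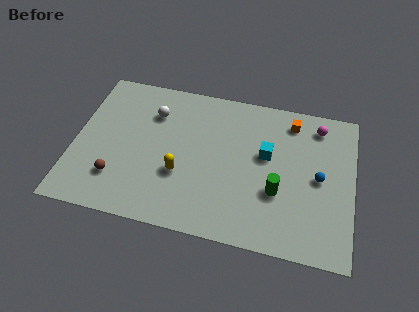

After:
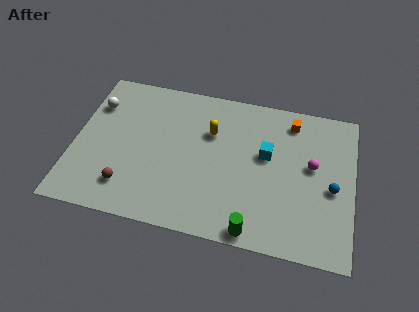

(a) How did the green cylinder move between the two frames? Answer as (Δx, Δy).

(-1.1, -2.6)

The green cylinder was at about (10.8, 3.4) and moved to about (9.7, 0.8).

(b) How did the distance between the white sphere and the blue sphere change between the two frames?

+3.8

Before: roughly 9.2 units apart; after: 13.0. That's 3.8 units further apart.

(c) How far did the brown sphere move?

0.7

From (2.4, 2.4) to (3.0, 2.0), the brown sphere covered √(0.6² + 0.4²) ≈ 0.7 units.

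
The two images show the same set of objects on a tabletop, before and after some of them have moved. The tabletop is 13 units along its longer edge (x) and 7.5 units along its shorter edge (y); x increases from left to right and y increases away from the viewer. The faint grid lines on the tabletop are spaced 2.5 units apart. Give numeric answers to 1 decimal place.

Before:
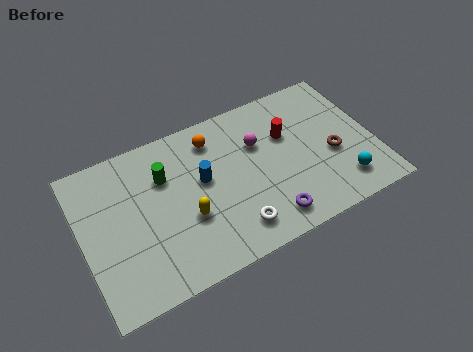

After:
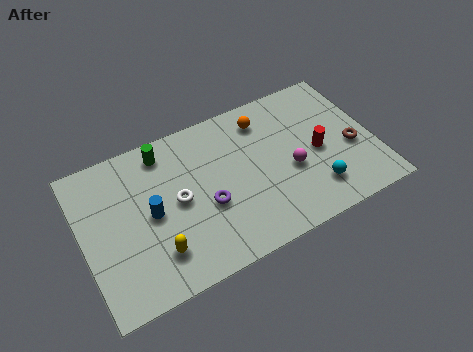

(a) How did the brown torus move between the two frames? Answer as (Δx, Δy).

(0.9, 0.0)

From the two frames, the brown torus sits at roughly (11.1, 3.1) before and (12.0, 3.1) after.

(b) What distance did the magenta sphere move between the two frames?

2.2

The magenta sphere was near (8.0, 5.0) before and (9.2, 3.1) after, so it travelled √(1.2² + 1.9²) ≈ 2.2 units.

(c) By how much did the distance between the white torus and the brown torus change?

+2.8

They were about 5.0 units apart before and 7.8 after — 2.8 units further apart.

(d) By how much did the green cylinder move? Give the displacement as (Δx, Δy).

(0.1, 1.2)

The green cylinder was at about (3.8, 5.2) and moved to about (3.9, 6.4).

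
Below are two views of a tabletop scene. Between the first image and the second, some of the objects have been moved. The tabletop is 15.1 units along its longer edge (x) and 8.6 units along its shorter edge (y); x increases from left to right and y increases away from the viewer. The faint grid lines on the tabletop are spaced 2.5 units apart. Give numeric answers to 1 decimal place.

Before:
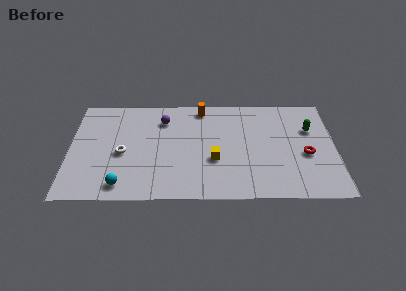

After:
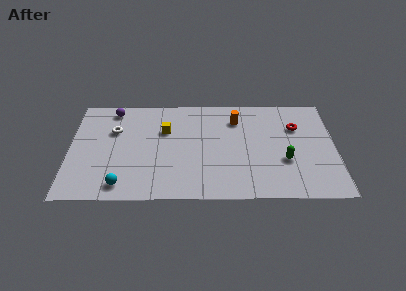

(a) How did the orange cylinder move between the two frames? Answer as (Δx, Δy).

(2.0, -1.0)

The orange cylinder started near (7.5, 7.6) and ended near (9.5, 6.6).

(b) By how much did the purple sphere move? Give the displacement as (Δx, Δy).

(-2.9, 0.9)

From the two frames, the purple sphere sits at roughly (5.3, 6.6) before and (2.4, 7.5) after.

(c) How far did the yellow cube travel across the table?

3.8

From (8.2, 3.2) to (5.4, 5.7), the yellow cube covered √(2.8² + 2.5²) ≈ 3.8 units.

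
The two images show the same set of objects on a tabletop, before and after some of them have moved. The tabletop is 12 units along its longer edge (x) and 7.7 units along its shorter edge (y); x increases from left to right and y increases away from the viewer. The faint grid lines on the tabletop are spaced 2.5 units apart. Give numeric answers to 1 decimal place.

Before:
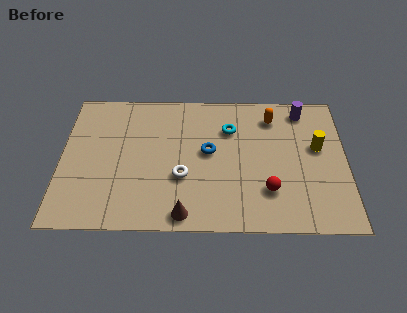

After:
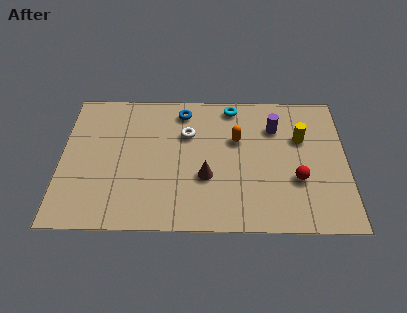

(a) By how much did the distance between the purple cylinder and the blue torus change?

-0.7

They were about 4.7 units apart before and 4.0 after — 0.7 units closer together.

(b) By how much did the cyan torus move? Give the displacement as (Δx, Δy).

(0.1, 1.3)

The cyan torus started near (7.1, 5.5) and ended near (7.2, 6.8).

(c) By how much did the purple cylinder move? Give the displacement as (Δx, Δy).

(-1.2, -1.0)

The purple cylinder started near (10.2, 6.6) and ended near (9.0, 5.6).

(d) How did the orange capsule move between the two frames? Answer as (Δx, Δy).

(-1.5, -1.3)

From the two frames, the orange capsule sits at roughly (8.9, 6.2) before and (7.4, 4.9) after.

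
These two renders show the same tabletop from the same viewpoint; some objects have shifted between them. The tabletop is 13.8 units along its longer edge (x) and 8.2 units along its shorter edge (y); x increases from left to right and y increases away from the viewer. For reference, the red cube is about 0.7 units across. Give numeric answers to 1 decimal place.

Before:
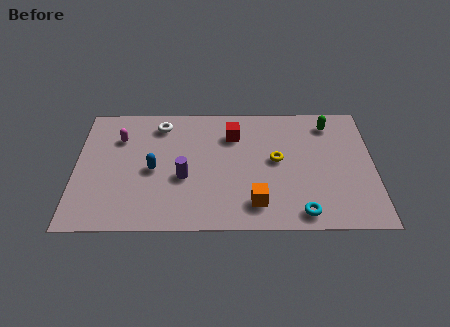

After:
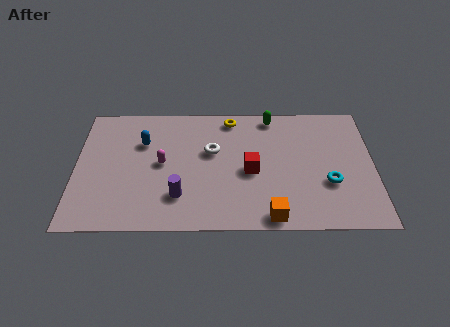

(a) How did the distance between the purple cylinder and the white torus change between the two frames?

-0.4

The distance was about 3.7 in the first image and 3.3 in the second, so they moved 0.4 units closer together.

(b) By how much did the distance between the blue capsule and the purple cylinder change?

+2.4

Before: roughly 1.5 units apart; after: 3.9. That's 2.4 units further apart.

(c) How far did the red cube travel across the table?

2.5

The red cube moved from about (7.3, 6.1) to (8.1, 3.7), a distance of √(0.8² + 2.4²) ≈ 2.5.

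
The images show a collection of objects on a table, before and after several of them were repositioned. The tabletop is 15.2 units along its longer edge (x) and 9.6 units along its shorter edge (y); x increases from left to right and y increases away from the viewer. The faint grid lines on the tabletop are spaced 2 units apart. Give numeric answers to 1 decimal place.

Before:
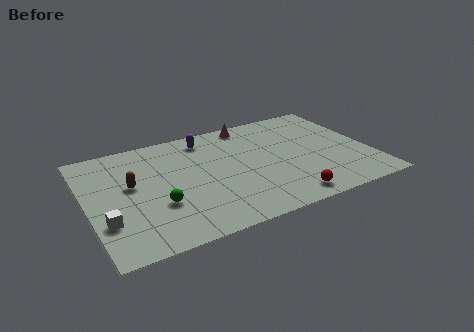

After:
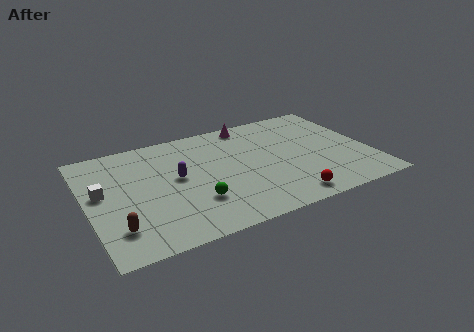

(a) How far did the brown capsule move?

3.5

From (2.4, 5.5) to (1.3, 2.2), the brown capsule covered √(1.1² + 3.3²) ≈ 3.5 units.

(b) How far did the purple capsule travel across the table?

3.5

From (6.7, 8.1) to (4.8, 5.2), the purple capsule covered √(1.9² + 2.9²) ≈ 3.5 units.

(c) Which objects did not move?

the magenta cone and the red sphere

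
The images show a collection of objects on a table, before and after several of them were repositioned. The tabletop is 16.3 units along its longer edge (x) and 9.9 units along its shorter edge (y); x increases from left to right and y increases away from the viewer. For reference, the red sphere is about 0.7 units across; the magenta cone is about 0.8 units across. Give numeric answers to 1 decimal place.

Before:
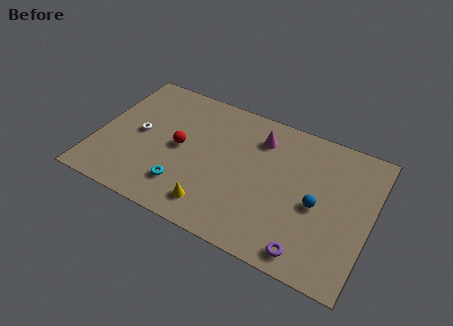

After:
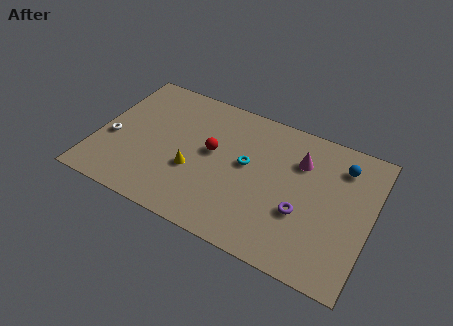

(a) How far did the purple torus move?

2.5

The purple torus was near (13.1, 1.2) before and (12.4, 3.6) after, so it travelled √(0.7² + 2.4²) ≈ 2.5 units.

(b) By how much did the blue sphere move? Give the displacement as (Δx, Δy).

(1.1, 3.3)

The blue sphere was at about (13.2, 4.5) and moved to about (14.3, 7.8).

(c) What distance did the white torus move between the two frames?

1.8

The white torus moved from about (2.4, 5.0) to (0.9, 4.0), a distance of √(1.5² + 1.0²) ≈ 1.8.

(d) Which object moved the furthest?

the cyan torus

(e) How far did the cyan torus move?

4.7

From (5.5, 2.3) to (8.9, 5.5), the cyan torus covered √(3.4² + 3.2²) ≈ 4.7 units.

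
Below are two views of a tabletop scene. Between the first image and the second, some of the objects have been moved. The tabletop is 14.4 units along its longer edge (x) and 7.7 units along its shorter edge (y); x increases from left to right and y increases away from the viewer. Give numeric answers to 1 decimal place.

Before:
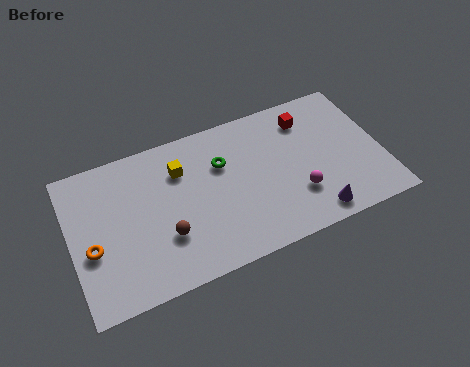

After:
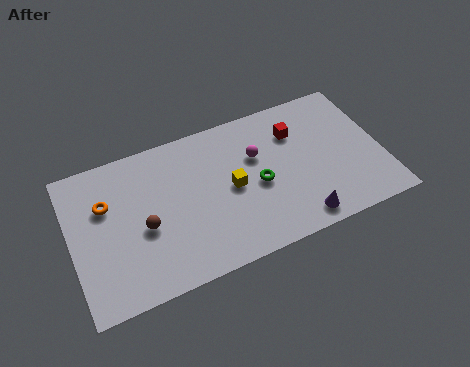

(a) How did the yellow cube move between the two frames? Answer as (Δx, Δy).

(2.2, -1.8)

The yellow cube was at about (5.2, 5.6) and moved to about (7.4, 3.8).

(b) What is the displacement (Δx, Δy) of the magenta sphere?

(-1.6, 2.7)

The magenta sphere started near (10.3, 2.3) and ended near (8.7, 5.0).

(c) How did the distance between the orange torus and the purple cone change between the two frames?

-0.8

The distance was about 10.2 in the first image and 9.4 in the second, so they moved 0.8 units closer together.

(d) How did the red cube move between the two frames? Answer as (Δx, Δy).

(-0.6, -0.5)

The red cube started near (11.2, 6.1) and ended near (10.6, 5.6).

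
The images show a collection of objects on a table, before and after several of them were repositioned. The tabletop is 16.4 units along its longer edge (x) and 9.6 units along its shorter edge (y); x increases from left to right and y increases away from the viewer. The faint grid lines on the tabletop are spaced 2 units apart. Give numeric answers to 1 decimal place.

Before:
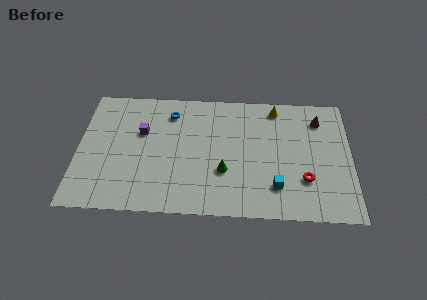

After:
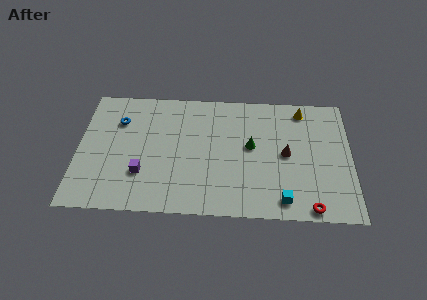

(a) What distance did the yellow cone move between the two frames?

1.6

From (11.9, 8.4) to (13.5, 8.3), the yellow cone covered √(1.6² + 0.1²) ≈ 1.6 units.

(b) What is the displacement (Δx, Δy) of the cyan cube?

(0.4, -1.0)

The cyan cube was at about (11.9, 2.3) and moved to about (12.3, 1.3).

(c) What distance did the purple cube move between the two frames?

3.2

From (3.8, 6.1) to (3.9, 2.9), the purple cube covered √(0.1² + 3.2²) ≈ 3.2 units.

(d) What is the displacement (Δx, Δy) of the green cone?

(1.6, 2.0)

From the two frames, the green cone sits at roughly (8.8, 3.3) before and (10.4, 5.3) after.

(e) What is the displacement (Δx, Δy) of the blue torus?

(-3.1, -0.8)

The blue torus started near (5.5, 7.7) and ended near (2.4, 6.9).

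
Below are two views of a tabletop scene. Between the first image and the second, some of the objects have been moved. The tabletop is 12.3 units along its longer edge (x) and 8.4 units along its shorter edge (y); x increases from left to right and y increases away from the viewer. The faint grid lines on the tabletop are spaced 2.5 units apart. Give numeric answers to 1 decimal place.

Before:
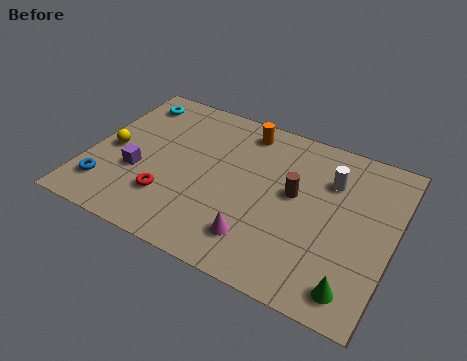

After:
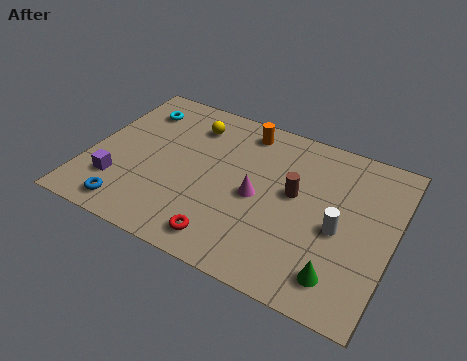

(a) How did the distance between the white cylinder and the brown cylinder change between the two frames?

+0.3

The distance was about 1.8 in the first image and 2.1 in the second, so they moved 0.3 units further apart.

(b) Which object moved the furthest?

the yellow sphere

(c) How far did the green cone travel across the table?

0.7

The green cone was near (11.1, 1.2) before and (10.5, 1.5) after, so it travelled √(0.6² + 0.3²) ≈ 0.7 units.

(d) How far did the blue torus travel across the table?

1.3

The blue torus moved from about (1.0, 1.8) to (2.1, 1.1), a distance of √(1.1² + 0.7²) ≈ 1.3.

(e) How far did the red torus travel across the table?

2.7

The red torus was near (3.5, 2.3) before and (6.0, 1.2) after, so it travelled √(2.5² + 1.1²) ≈ 2.7 units.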